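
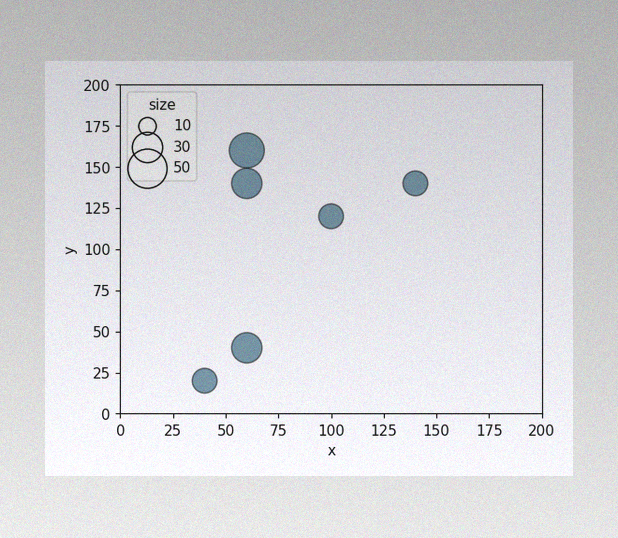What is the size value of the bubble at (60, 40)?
30

The image has some photo noise and uneven lighting. Matching the bubble at (60, 40) against the size legend gives 30.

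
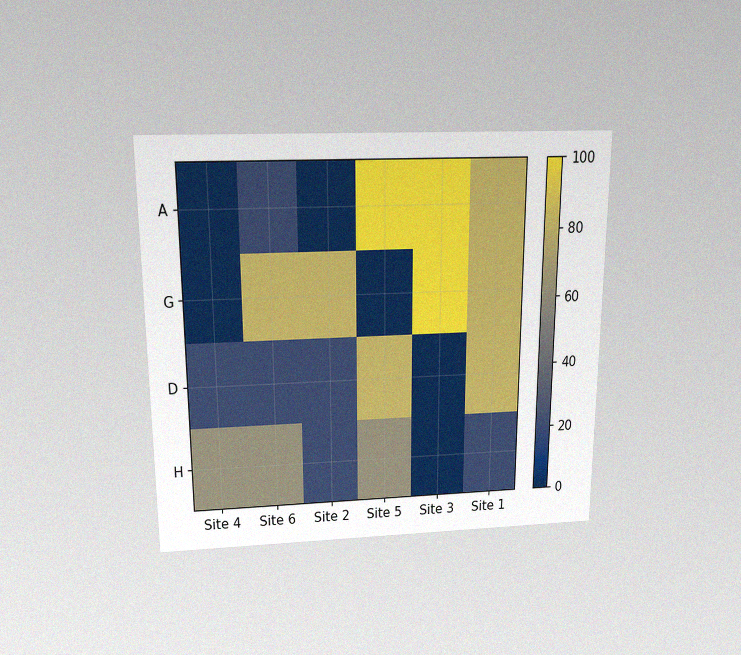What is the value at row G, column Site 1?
80

The chart is viewed slightly from above, with some photo noise. Matching cell (G, Site 1) against the colorbar gives 80.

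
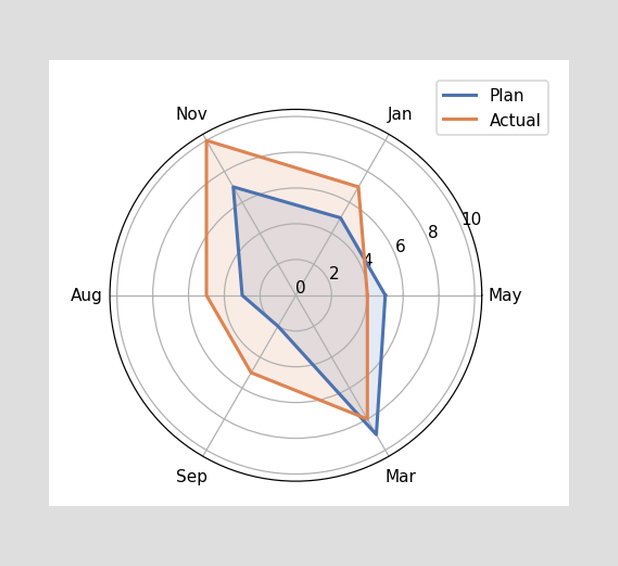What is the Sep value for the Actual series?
On the Sep axis, Actual reaches 5.

5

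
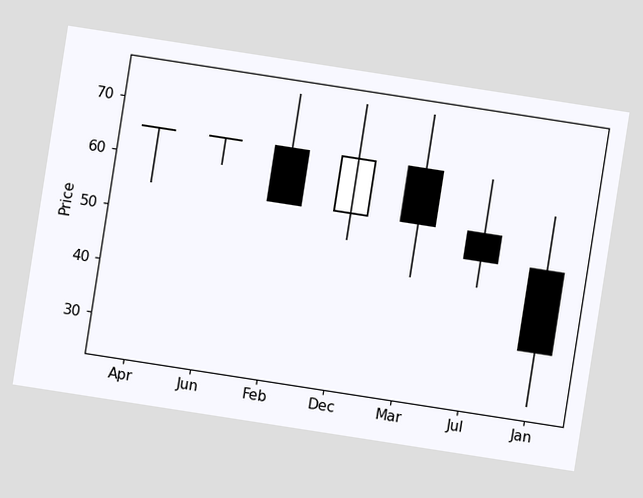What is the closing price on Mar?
The chart is tilted about 9° clockwise. The Mar candle closes at 55.

55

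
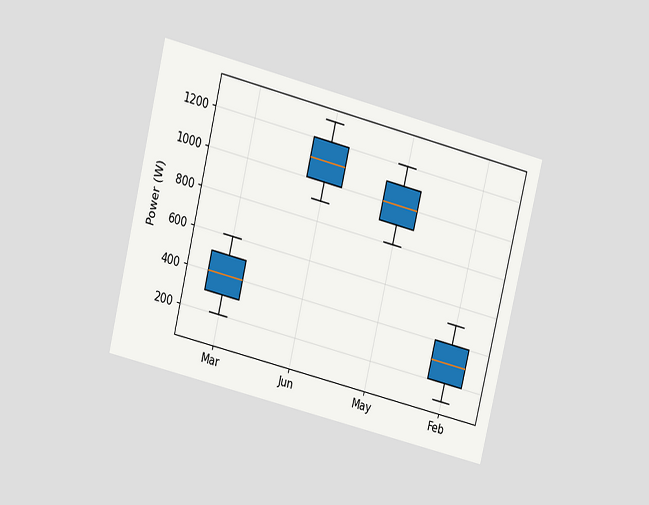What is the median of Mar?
400W

The chart is tilted about 14° clockwise and viewed at a slight angle. The median line in the Mar box sits at 400W.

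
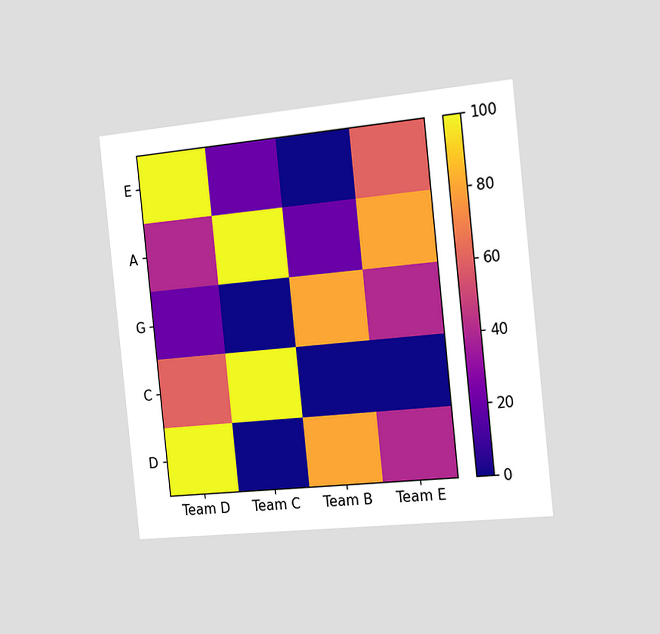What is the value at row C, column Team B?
0

The chart is tilted about 6° counter-clockwise and viewed slightly from the right. Matching cell (C, Team B) against the colorbar gives 0.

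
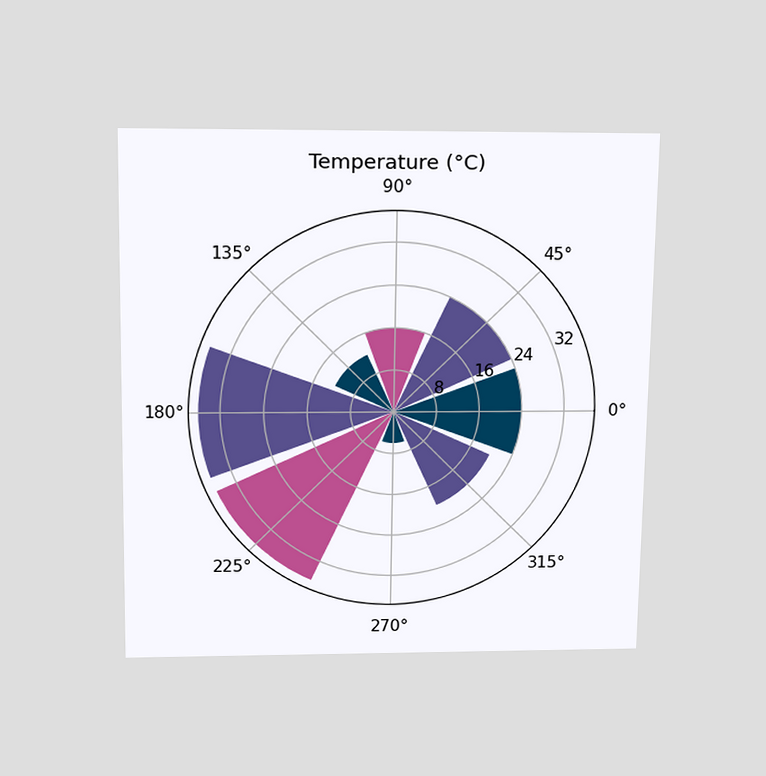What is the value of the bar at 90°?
16°C

The chart is viewed slightly from above. The bar at 90° reaches 16°C on the radial axis.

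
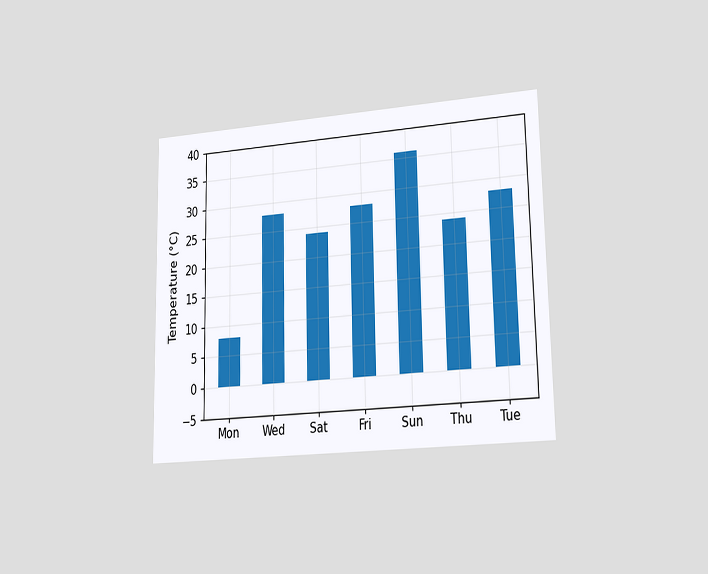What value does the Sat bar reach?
The chart is viewed slightly from the right. Reading along the chart's y-axis, the Sat bar reaches 24°C.

24°C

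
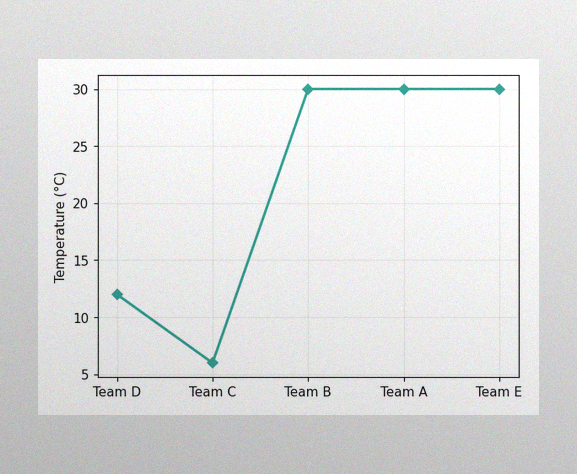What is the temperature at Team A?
The image has some photo noise and uneven lighting. At Team A, the line is at 30°C.

30°C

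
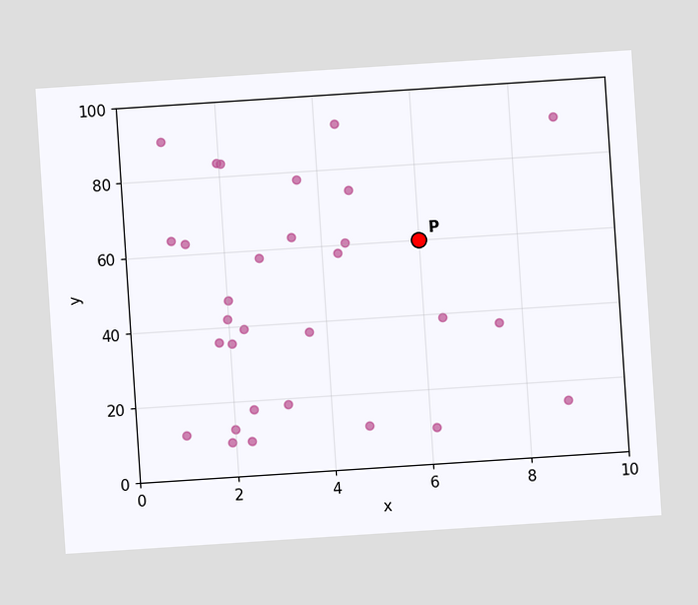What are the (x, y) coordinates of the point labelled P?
(6, 60)

The chart is tilted about 4° counter-clockwise. Following the gridlines from P to each axis, P sits at (6, 60).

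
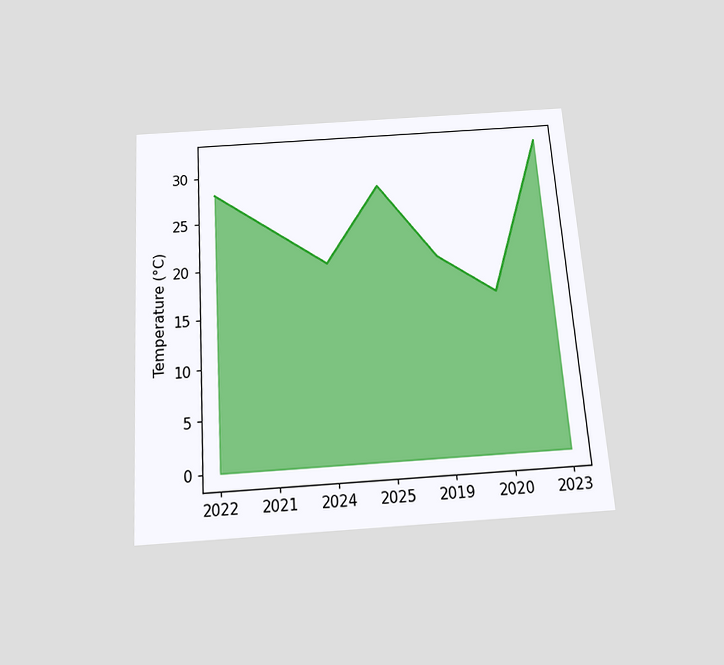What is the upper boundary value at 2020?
16°C

The chart is tilted about 4° counter-clockwise and viewed slightly from below. At 2020 the upper boundary is at 16°C.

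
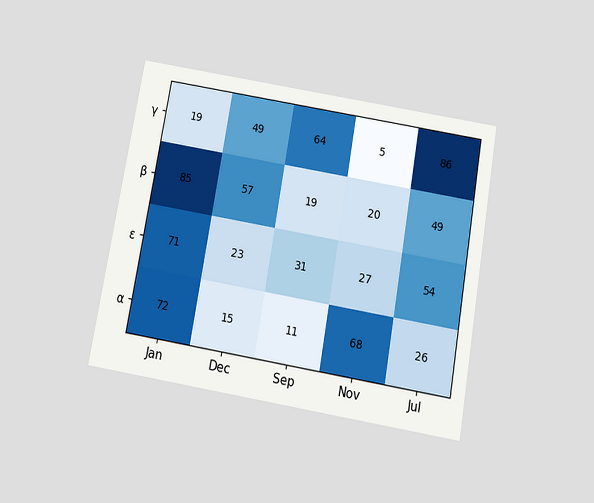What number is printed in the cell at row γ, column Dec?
The chart is tilted about 10° clockwise and viewed slightly from below. The (γ, Dec) cell reads 49.

49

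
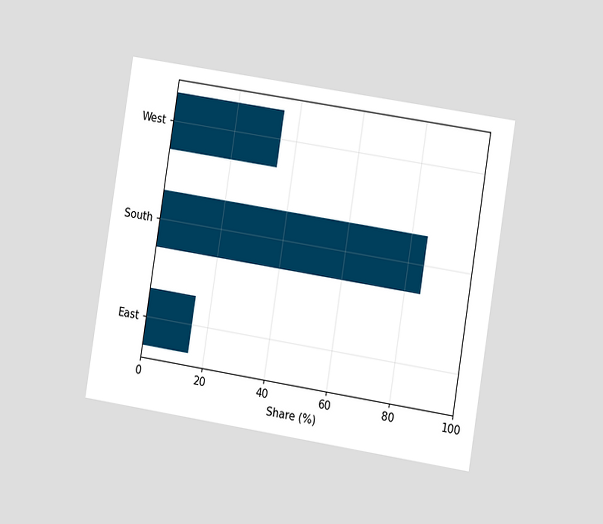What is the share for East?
The chart is tilted about 9° clockwise and viewed at a slight angle. Reading along the chart's x-axis, the East bar reaches 15%.

15%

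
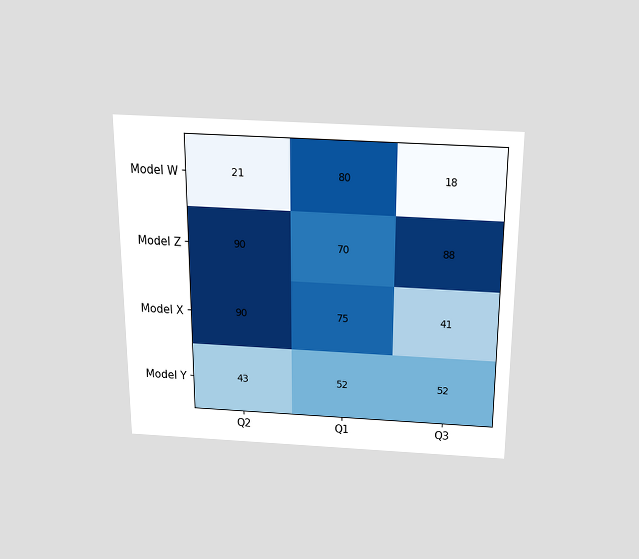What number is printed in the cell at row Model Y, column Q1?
The chart is viewed slightly from above. The (Model Y, Q1) cell reads 52.

52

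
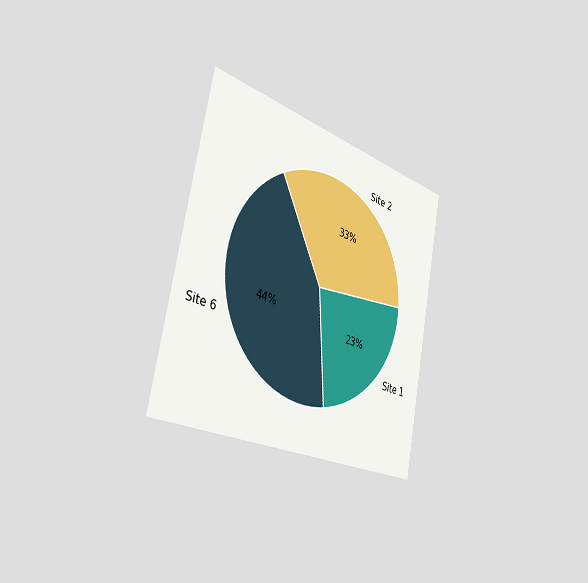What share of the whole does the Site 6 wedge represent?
The chart is tilted about 11° clockwise and viewed slightly from the left. The Site 6 slice takes up 44% of the pie.

44%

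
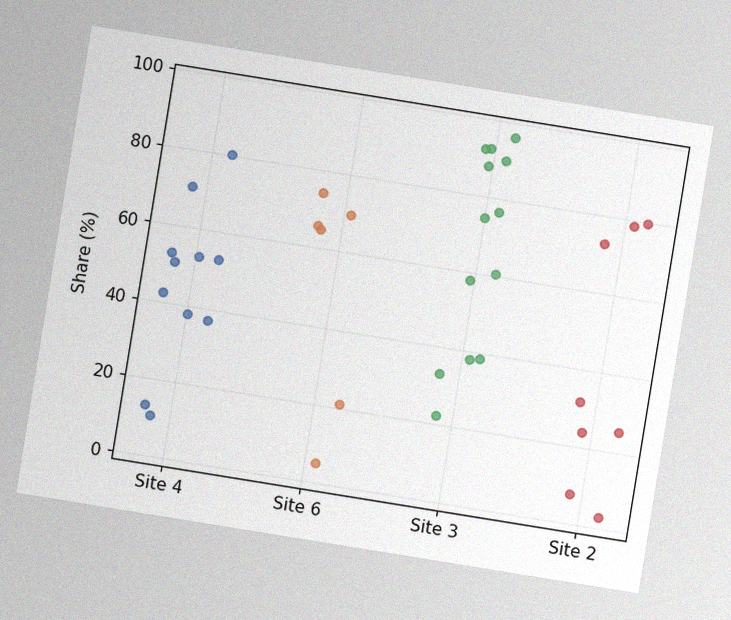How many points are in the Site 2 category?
8

The chart is tilted about 9° clockwise, with some photo noise. Counting the markers in the Site 2 column gives 8.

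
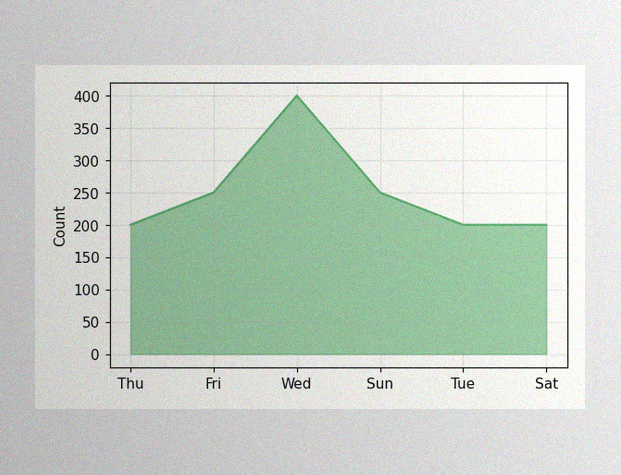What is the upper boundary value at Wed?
The image has some photo noise and uneven lighting. At Wed the upper boundary is at 400.

400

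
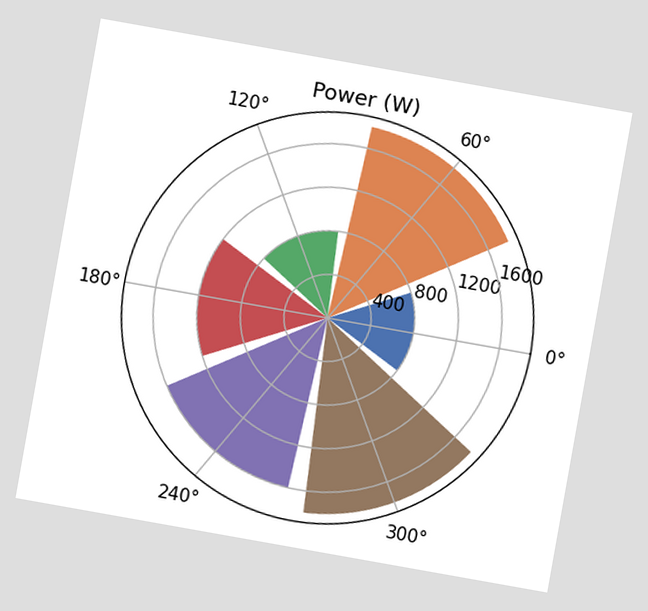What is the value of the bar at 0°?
800W

The chart is tilted about 10° clockwise. The bar at 0° reaches 800W on the radial axis.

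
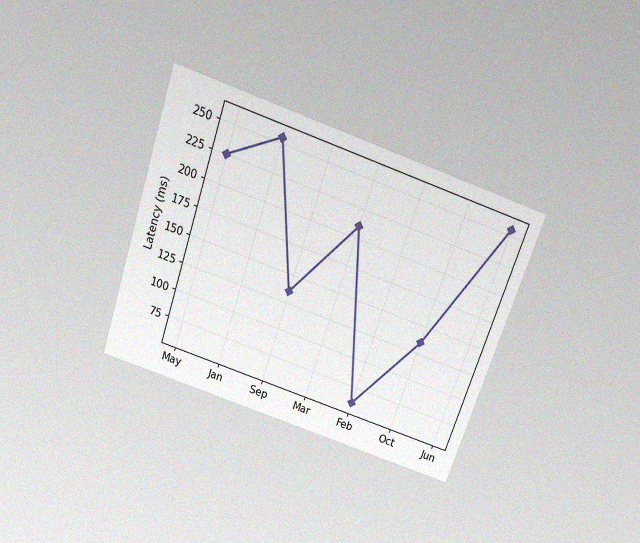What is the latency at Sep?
The chart is tilted about 19° clockwise and viewed slightly from above, with some photo noise. At Sep, the line is at 135ms.

135ms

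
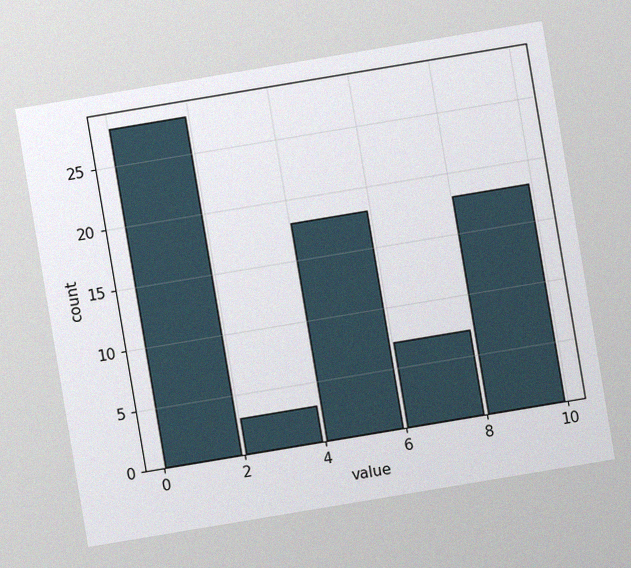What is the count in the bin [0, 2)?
28

The chart is tilted about 9° counter-clockwise, with some photo noise. The [0, 2) bin has height 28.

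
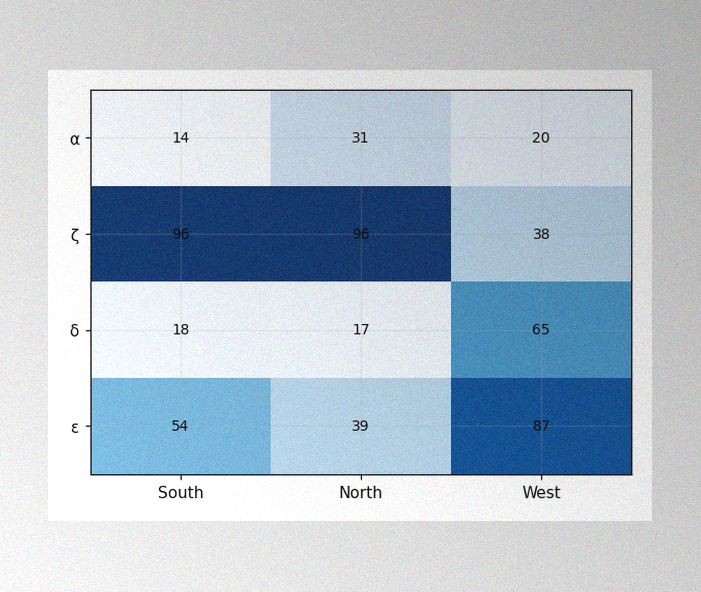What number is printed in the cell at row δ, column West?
The image has some photo noise and uneven lighting. The (δ, West) cell reads 65.

65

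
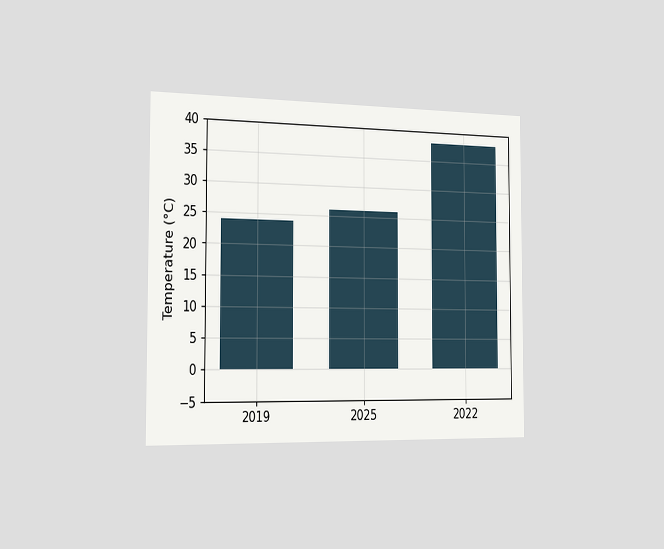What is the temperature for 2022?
The chart is viewed slightly from the left. Reading along the chart's y-axis, the 2022 bar reaches 38°C.

38°C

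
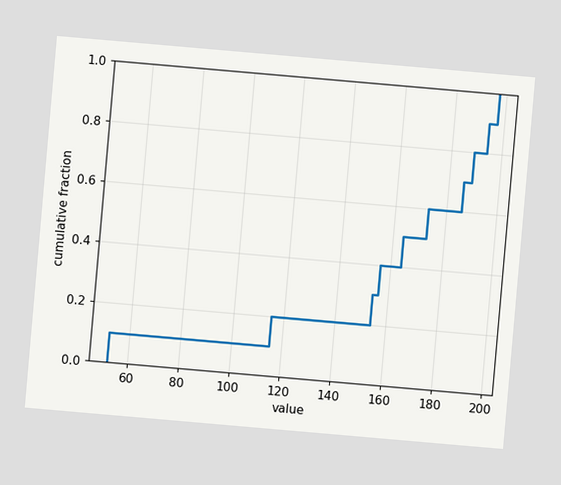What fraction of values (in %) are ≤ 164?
50%

The chart is tilted about 5° clockwise. At x=164 the ECDF step is at 50%.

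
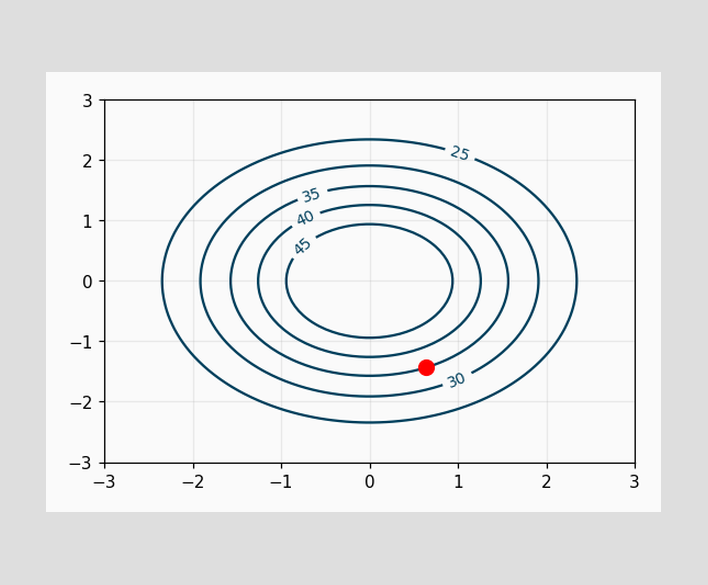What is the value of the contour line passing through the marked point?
35

The marked point sits on the contour labelled 35.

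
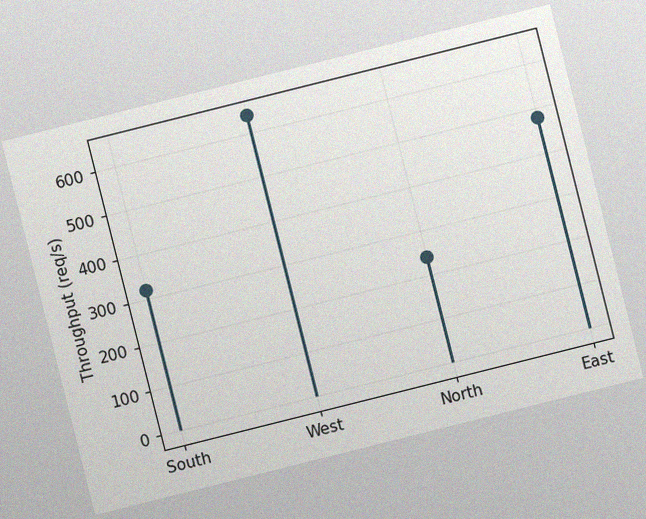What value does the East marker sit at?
The chart is tilted about 14° counter-clockwise, with some photo noise. The East marker sits at 480req/s.

480req/s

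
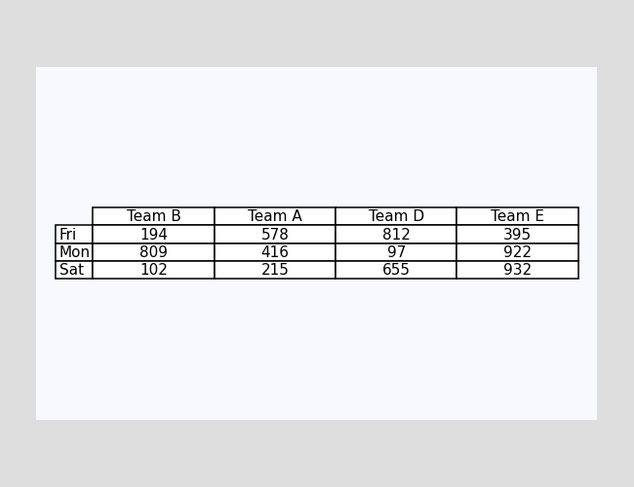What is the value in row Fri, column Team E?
The (Fri, Team E) cell reads 395.

395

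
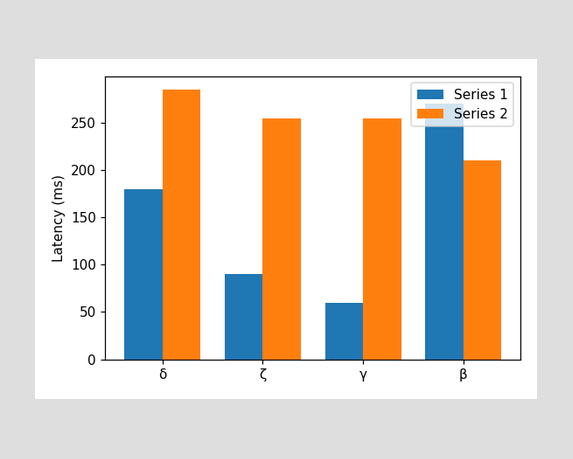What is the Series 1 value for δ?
The Series 1 bar at δ reaches 180ms on the y-axis.

180ms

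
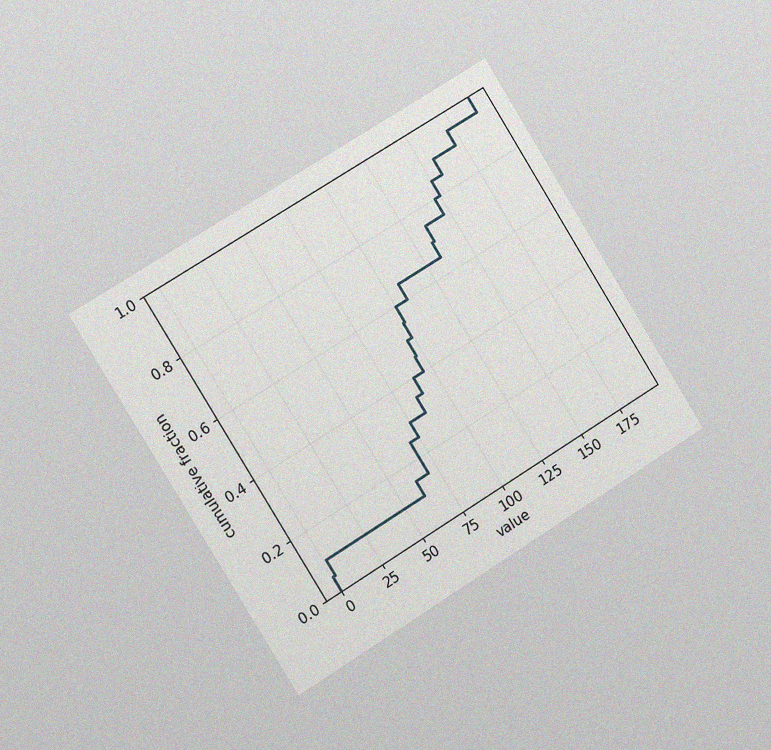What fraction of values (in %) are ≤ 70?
25%

The chart is tilted about 32° counter-clockwise and viewed slightly from the left, with some photo noise. At x=70 the ECDF step is at 25%.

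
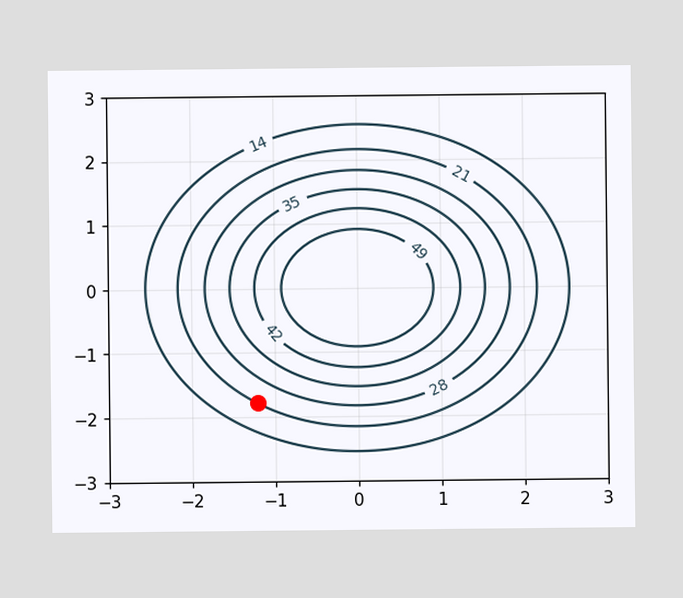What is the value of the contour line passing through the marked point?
21

The marked point sits on the contour labelled 21.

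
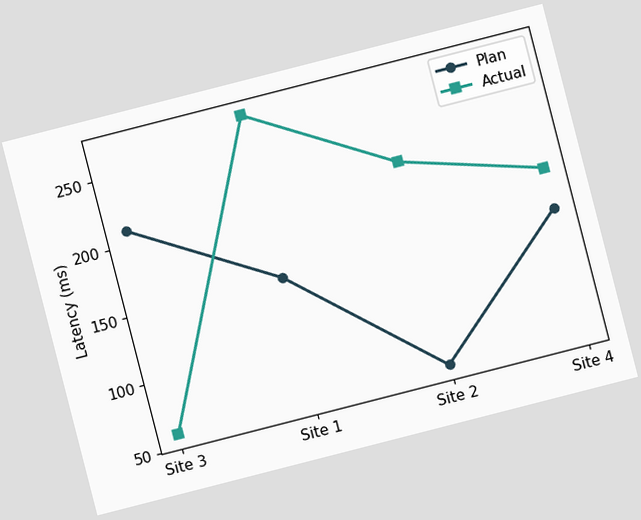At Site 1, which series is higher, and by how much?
Actual, by 120ms

The chart is tilted about 14° counter-clockwise. At Site 1, Actual sits above the other line by 120ms.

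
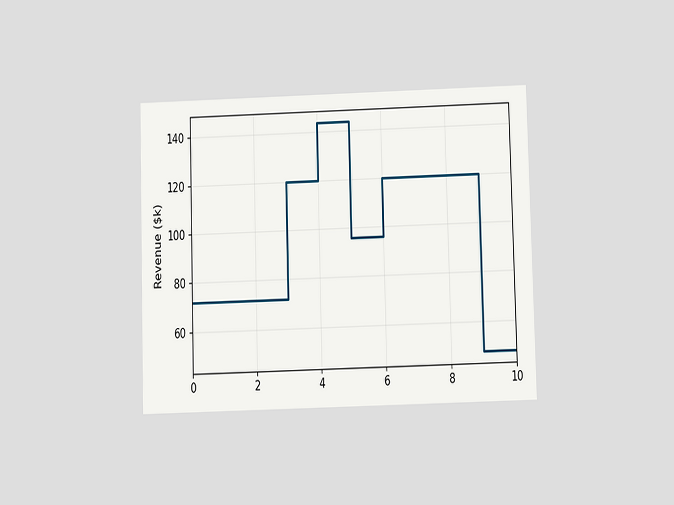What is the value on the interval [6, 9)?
$120k

The chart is viewed slightly from below. On [6, 9) the step sits at $120k.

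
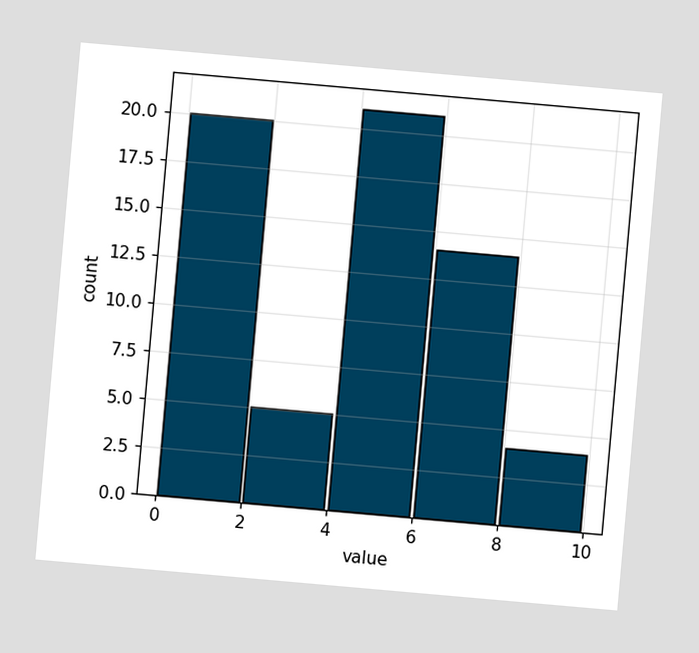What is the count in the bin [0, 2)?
20

The chart is tilted about 5° clockwise. The [0, 2) bin has height 20.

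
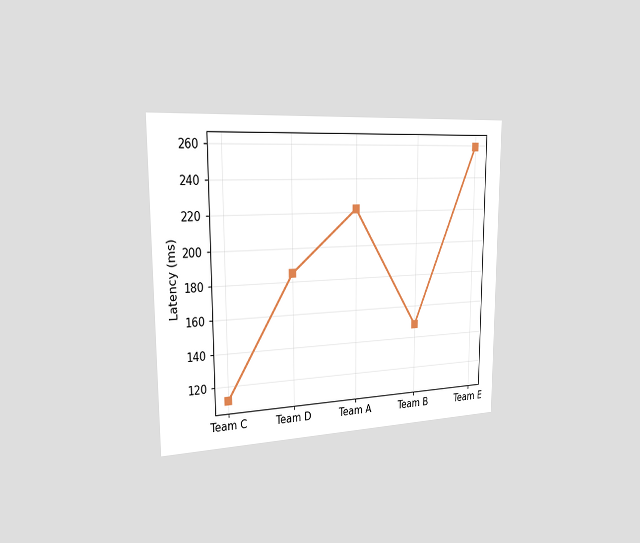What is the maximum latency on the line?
259ms

The chart is viewed slightly from the left. The highest point is at Team E, and reading across to the y-axis gives 259ms.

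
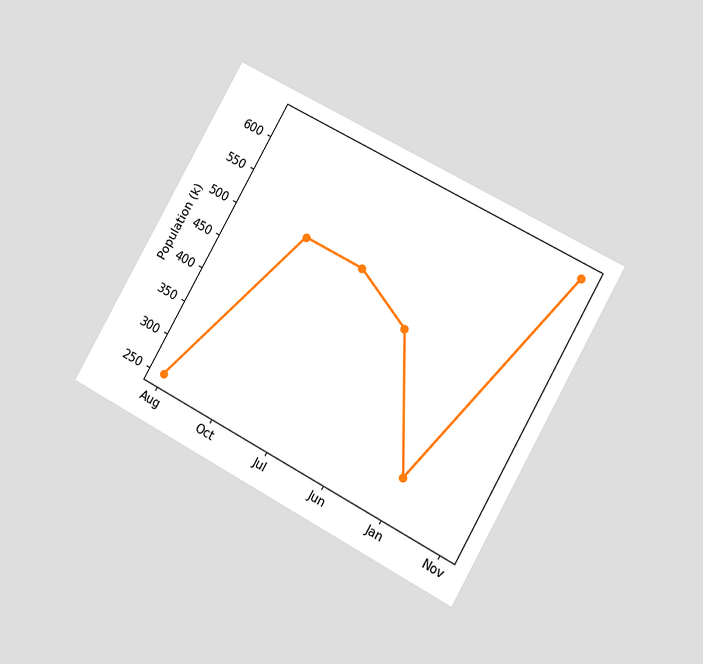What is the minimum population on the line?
The chart is tilted about 29° clockwise and viewed at a slight angle. The lowest point is at Aug, and reading across to the y-axis gives 252k.

252k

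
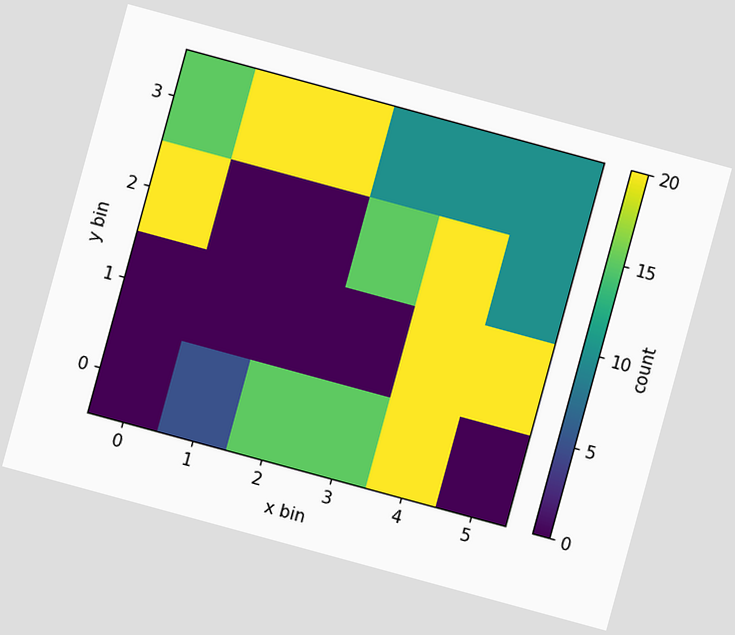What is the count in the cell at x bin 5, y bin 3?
The chart is tilted about 15° clockwise. Matching the cell (5, 3) against the colorbar gives 10.

10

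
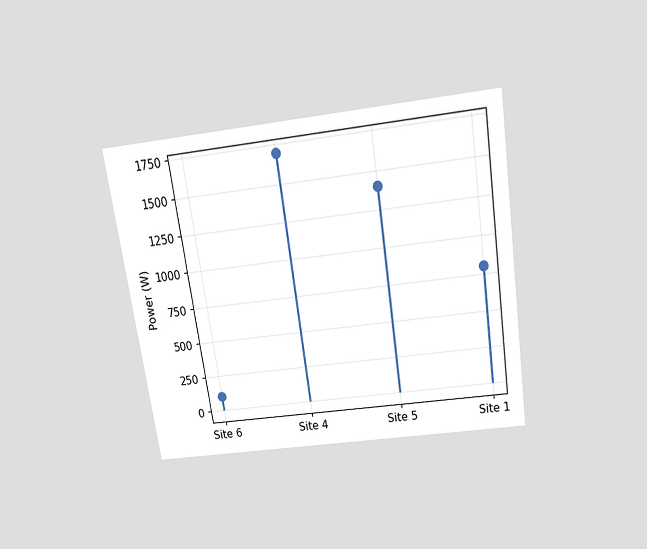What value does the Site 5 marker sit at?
1400W

The chart is tilted about 9° counter-clockwise and viewed slightly from above. The Site 5 marker sits at 1400W.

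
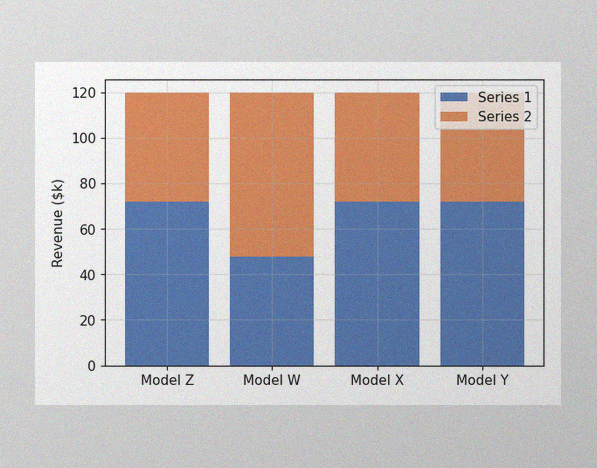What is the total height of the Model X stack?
$120k

The image has some photo noise and uneven lighting. The Model X stack's top reaches $120k on the y-axis.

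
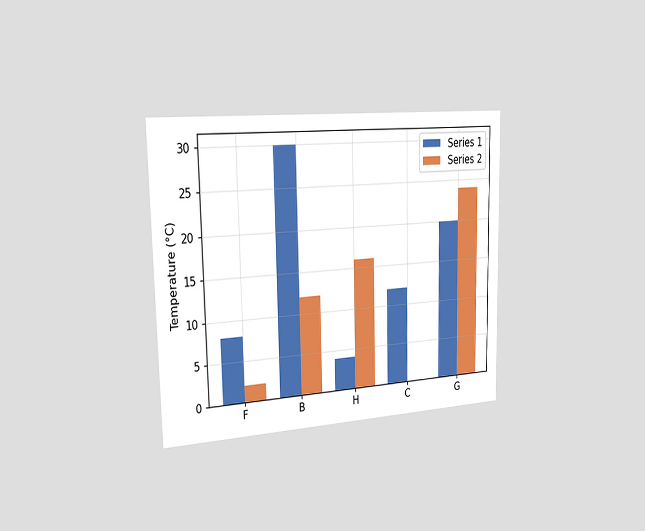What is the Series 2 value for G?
24°C

The chart is viewed slightly from the left. The Series 2 bar at G reaches 24°C on the y-axis.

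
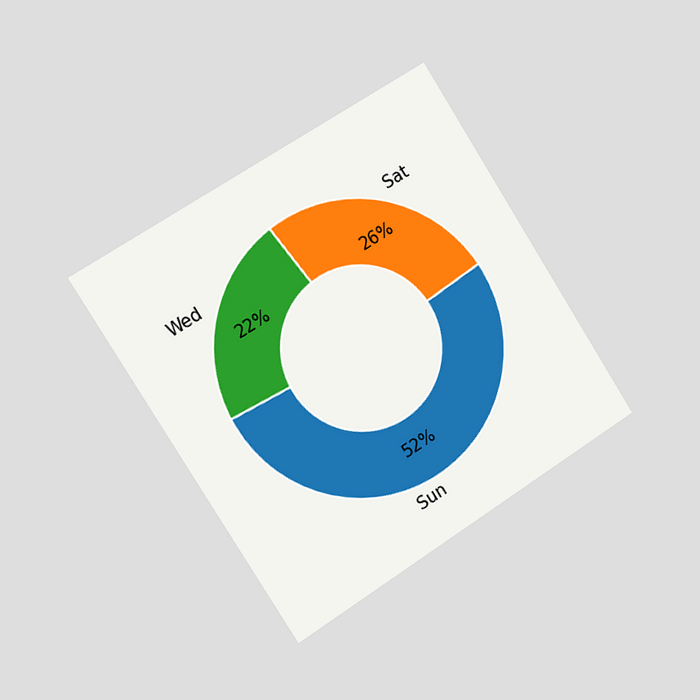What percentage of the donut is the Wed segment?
The chart is tilted about 32° counter-clockwise and viewed slightly from the left. The Wed segment takes up 22% of the ring.

22%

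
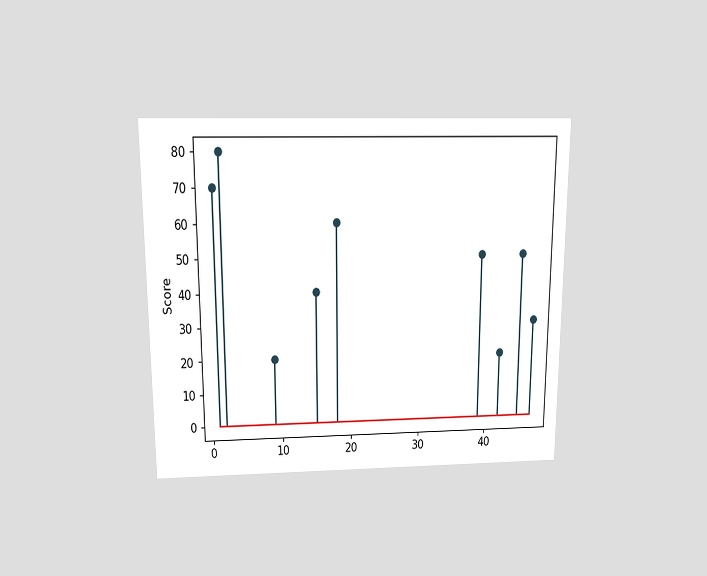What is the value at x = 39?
50

The chart is viewed slightly from above. The stem at x=39 reaches 50.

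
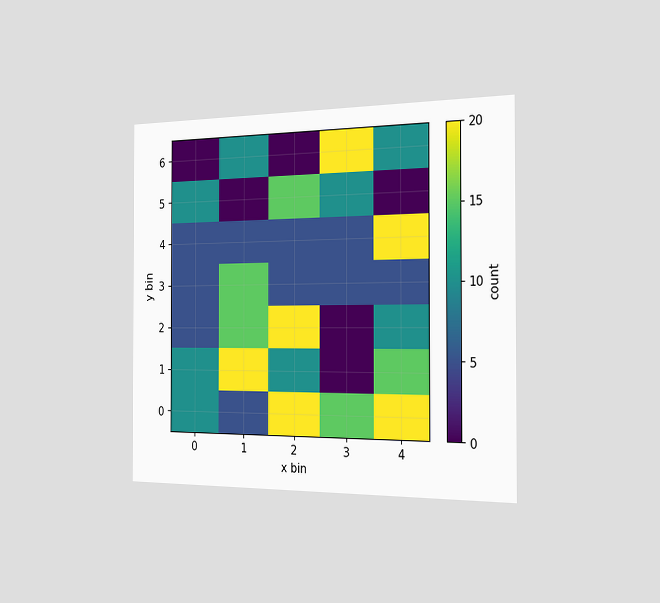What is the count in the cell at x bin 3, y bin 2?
The chart is viewed slightly from the right. Matching the cell (3, 2) against the colorbar gives 0.

0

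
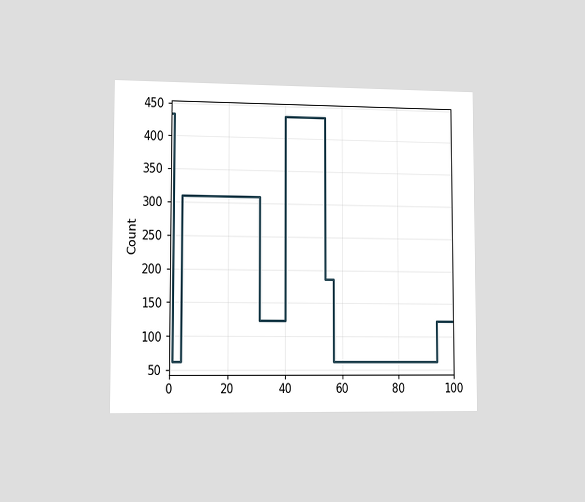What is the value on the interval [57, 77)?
62

The chart is viewed slightly from the left. On [57, 77) the step sits at 62.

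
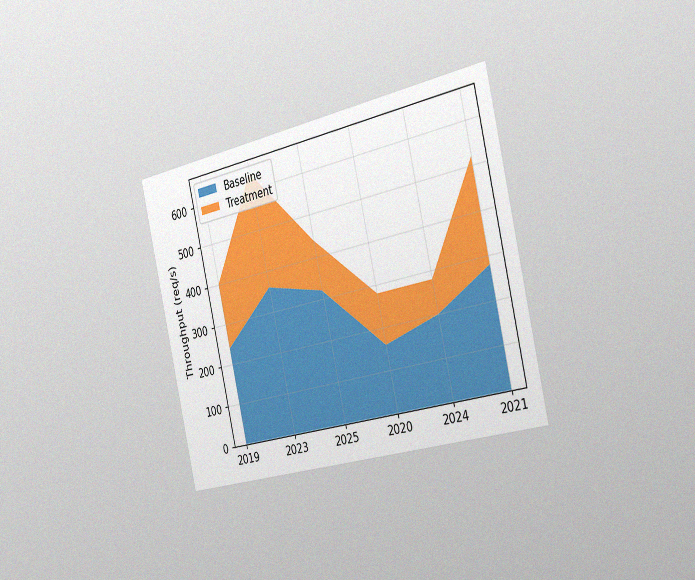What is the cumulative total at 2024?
The chart is tilted about 13° counter-clockwise and viewed slightly from the right, with some photo noise. The stacked total at 2024 reaches 280req/s.

280req/s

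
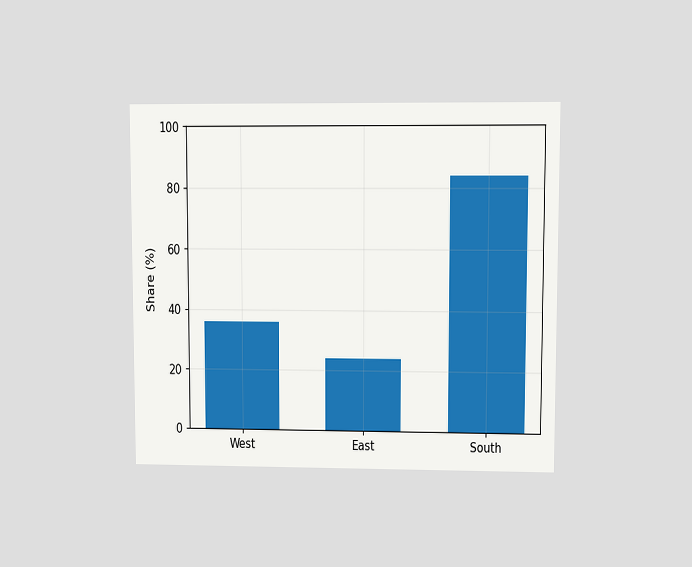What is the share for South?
The chart is viewed at a slight angle. Reading along the chart's y-axis, the South bar reaches 84%.

84%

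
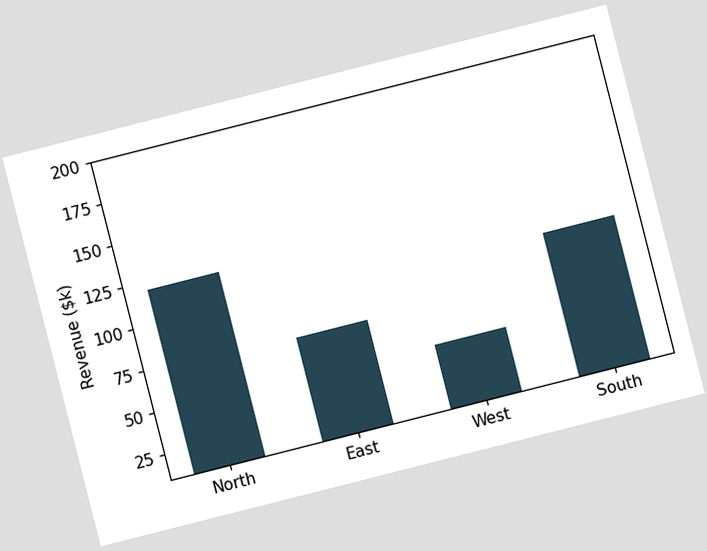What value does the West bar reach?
$48k

The chart is tilted about 14° counter-clockwise. Reading along the chart's y-axis, the West bar reaches $48k.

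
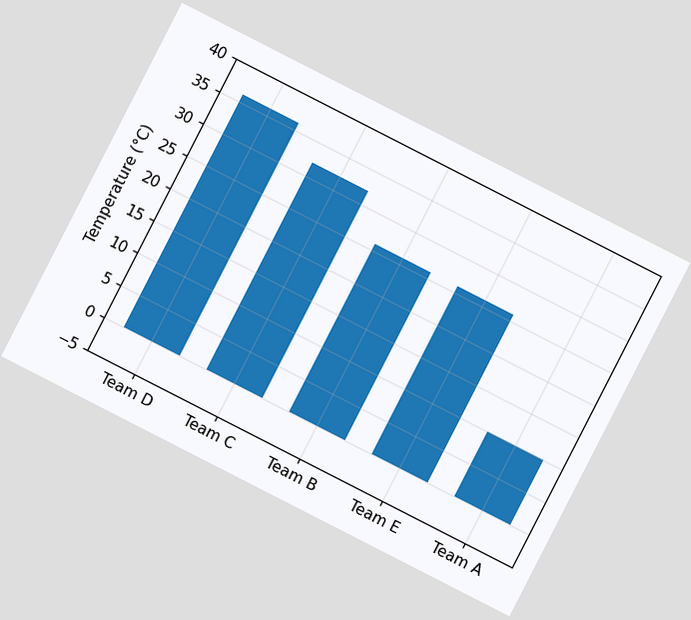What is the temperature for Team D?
The chart is tilted about 27° clockwise. Reading along the chart's y-axis, the Team D bar reaches 36°C.

36°C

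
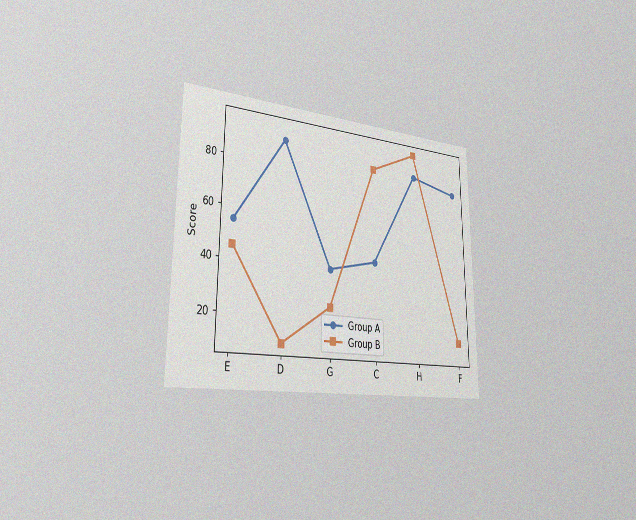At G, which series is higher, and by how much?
Group A, by 15

The chart is viewed slightly from the left, with some photo noise. At G, Group A sits above the other line by 15.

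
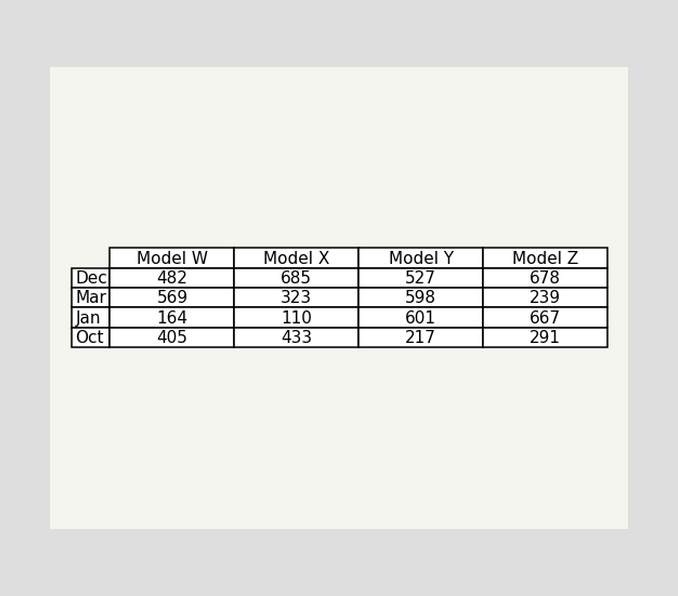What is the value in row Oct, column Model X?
The (Oct, Model X) cell reads 433.

433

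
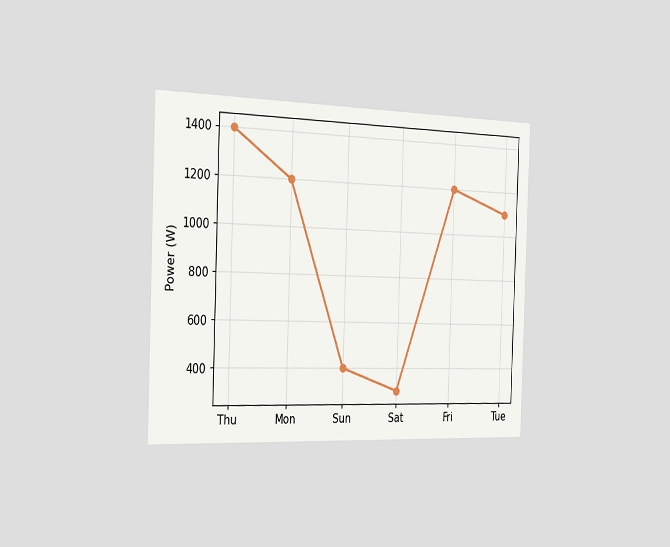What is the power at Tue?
1100W

The chart is viewed slightly from the left. At Tue, the line is at 1100W.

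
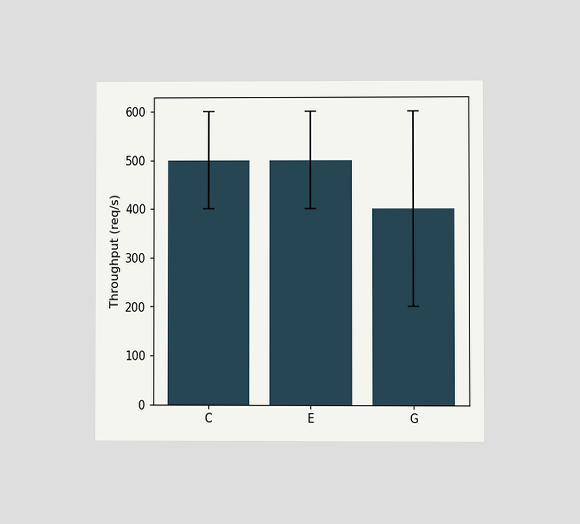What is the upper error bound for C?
The chart is viewed at a slight angle. The C bar's upper whisker reaches 600req/s.

600req/s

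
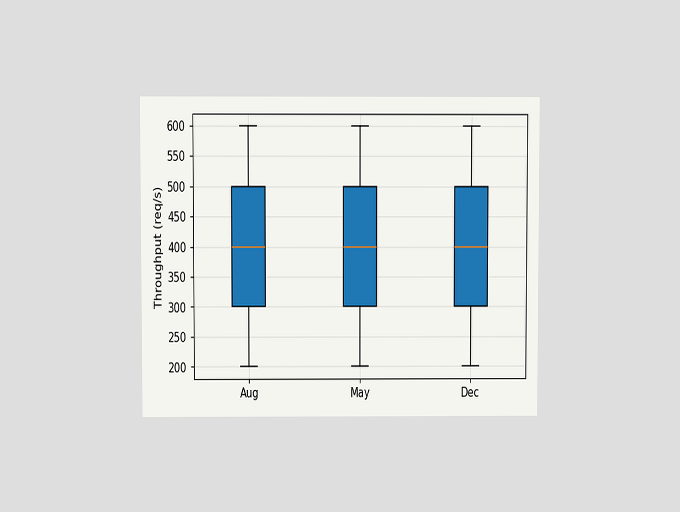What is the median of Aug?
400req/s

The chart is viewed at a slight angle. The median line in the Aug box sits at 400req/s.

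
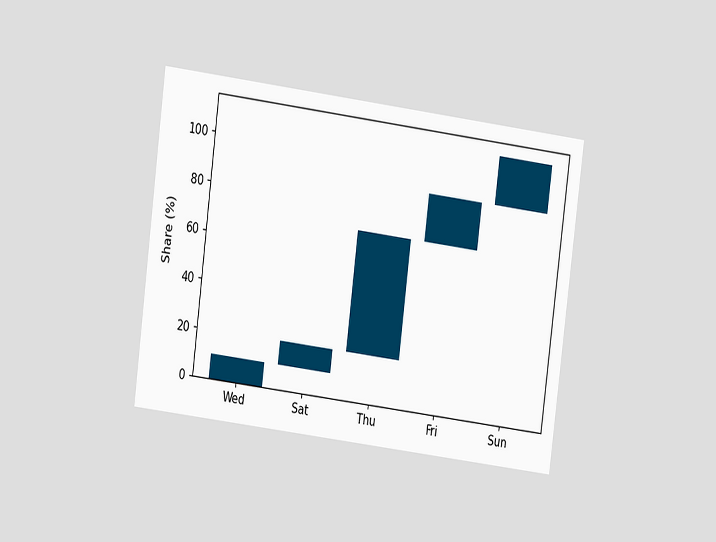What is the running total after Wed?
10%

The chart is tilted about 7° clockwise and viewed at a slight angle. After Wed the running total reaches 10%.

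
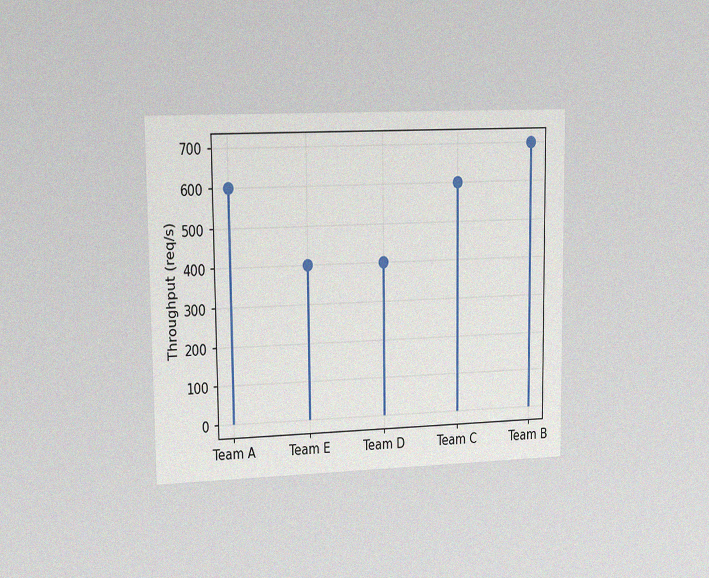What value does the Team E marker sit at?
The chart is viewed slightly from the left, with some photo noise. The Team E marker sits at 400req/s.

400req/s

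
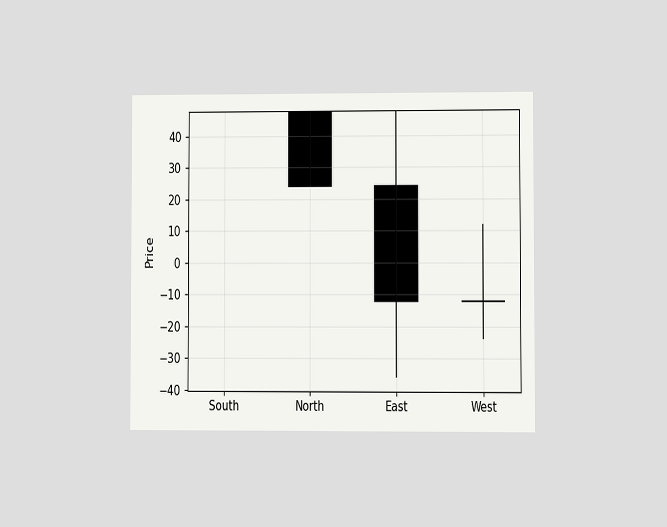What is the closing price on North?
The chart is viewed at a slight angle. The North candle closes at 24.

24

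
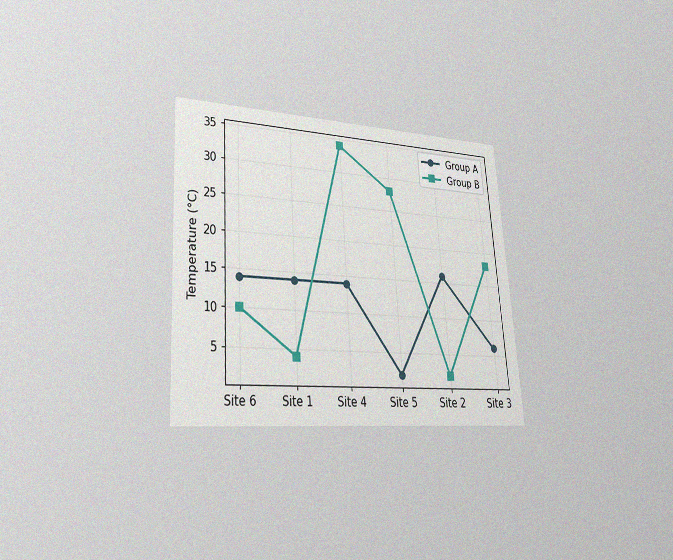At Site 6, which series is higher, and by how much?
Group A, by 4°C

The chart is tilted about 4° counter-clockwise and viewed at a slight angle, with some photo noise. At Site 6, Group A sits above the other line by 4°C.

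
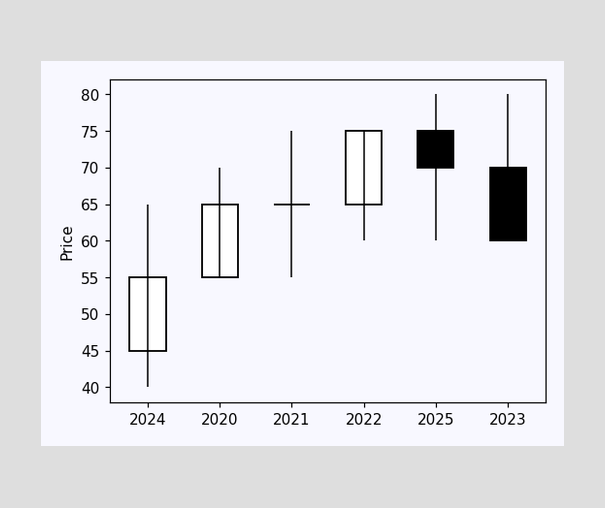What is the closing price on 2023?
60

The 2023 candle closes at 60.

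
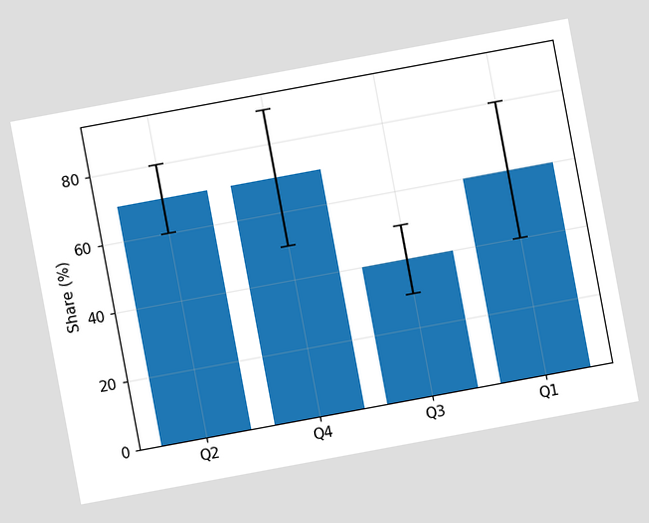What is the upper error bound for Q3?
50%

The chart is tilted about 11° counter-clockwise. The Q3 bar's upper whisker reaches 50%.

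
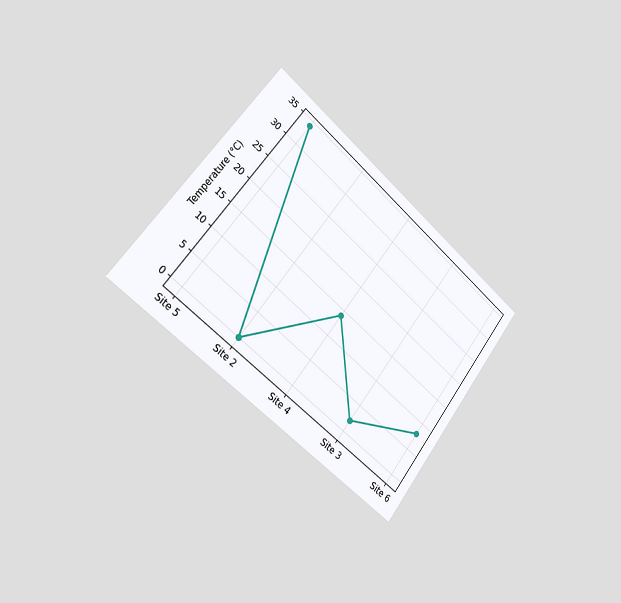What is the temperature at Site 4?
The chart is tilted about 38° clockwise and viewed slightly from the left. At Site 4, the line is at 14°C.

14°C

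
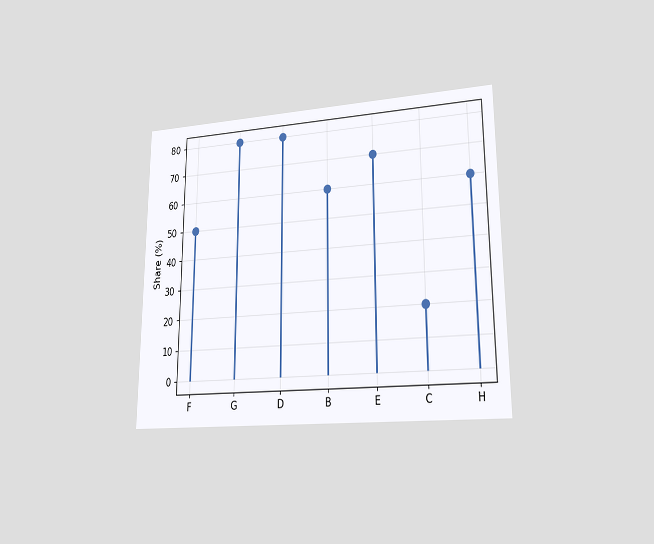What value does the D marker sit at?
The chart is viewed at a slight angle. The D marker sits at 80%.

80%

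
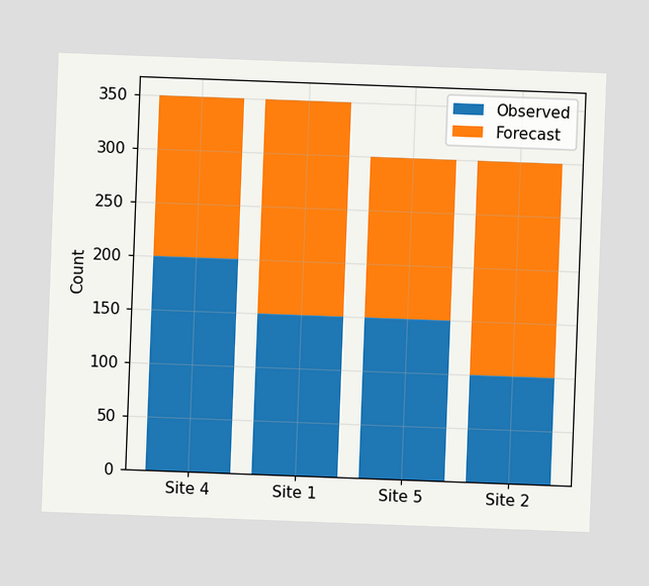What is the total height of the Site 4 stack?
The chart is tilted about 2° clockwise. The Site 4 stack's top reaches 350 on the y-axis.

350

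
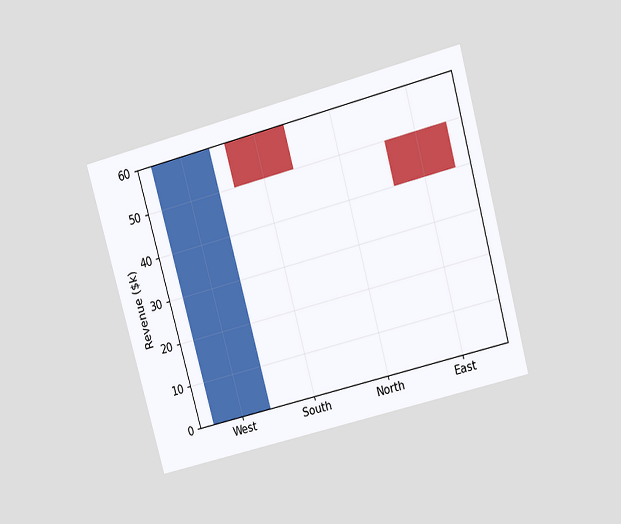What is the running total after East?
The chart is tilted about 15° counter-clockwise and viewed slightly from above. After East the running total reaches $40k.

$40k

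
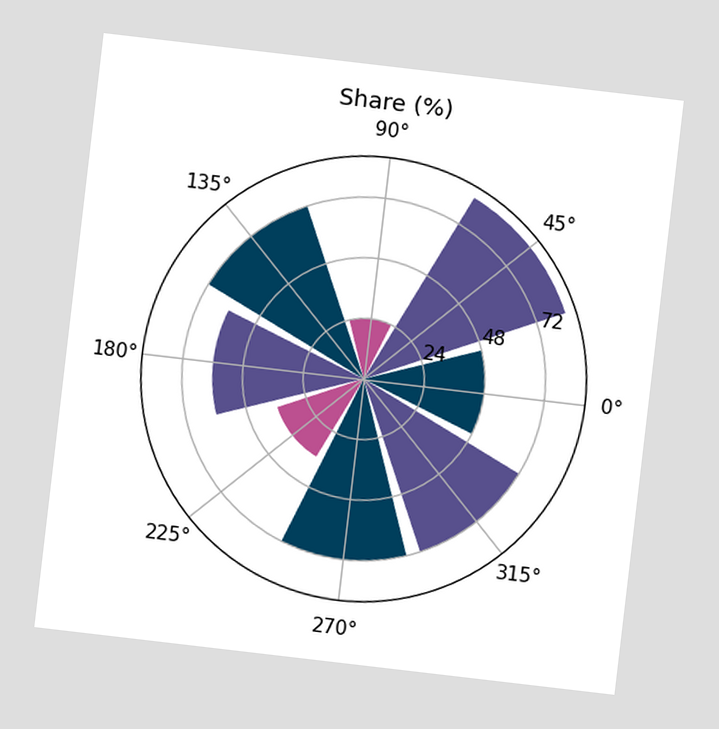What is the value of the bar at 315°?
72%

The chart is tilted about 7° clockwise. The bar at 315° reaches 72% on the radial axis.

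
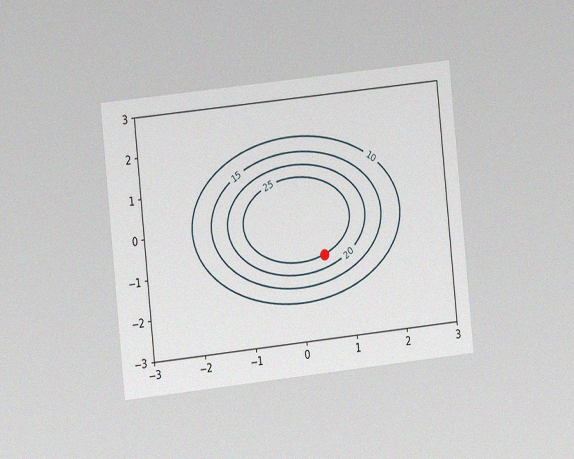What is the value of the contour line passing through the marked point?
25

The chart is tilted about 6° counter-clockwise and viewed at a slight angle, with some photo noise. The marked point sits on the contour labelled 25.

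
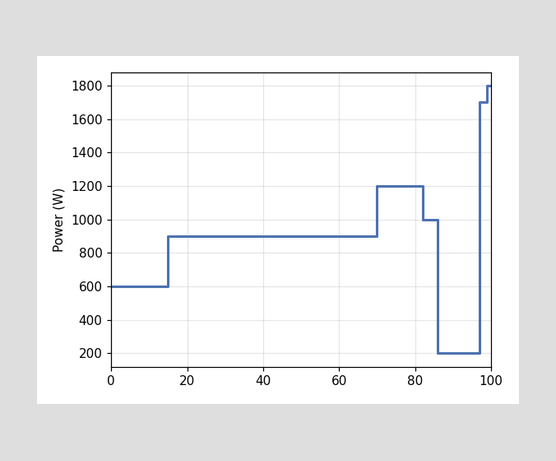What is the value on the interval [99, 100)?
On [99, 100) the step sits at 1800W.

1800W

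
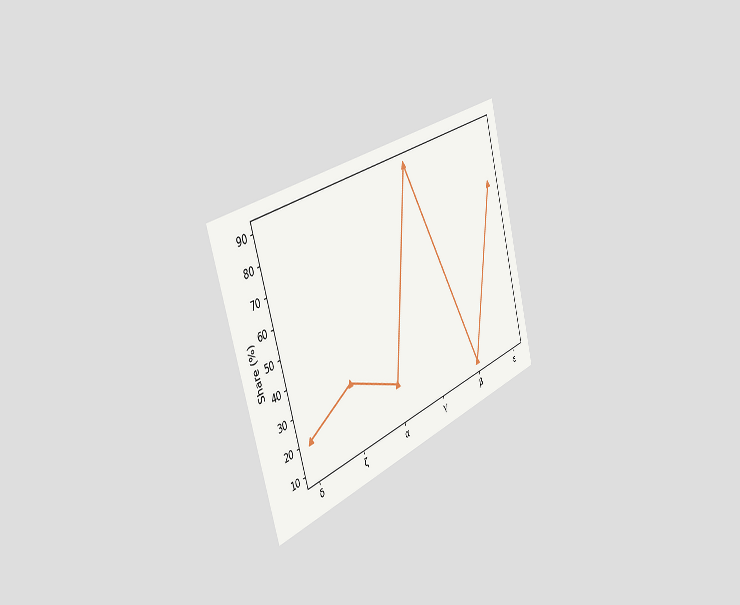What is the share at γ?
90%

The chart is tilted about 17° counter-clockwise and viewed slightly from the left. At γ, the line is at 90%.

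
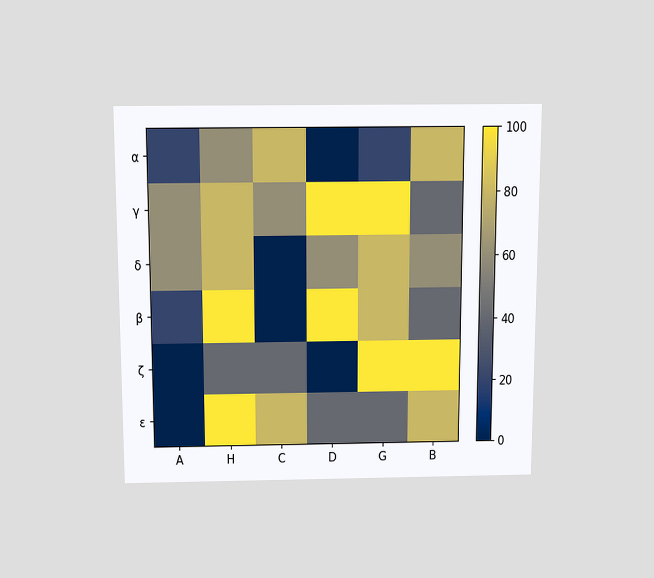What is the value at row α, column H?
60

The chart is viewed slightly from above. Matching cell (α, H) against the colorbar gives 60.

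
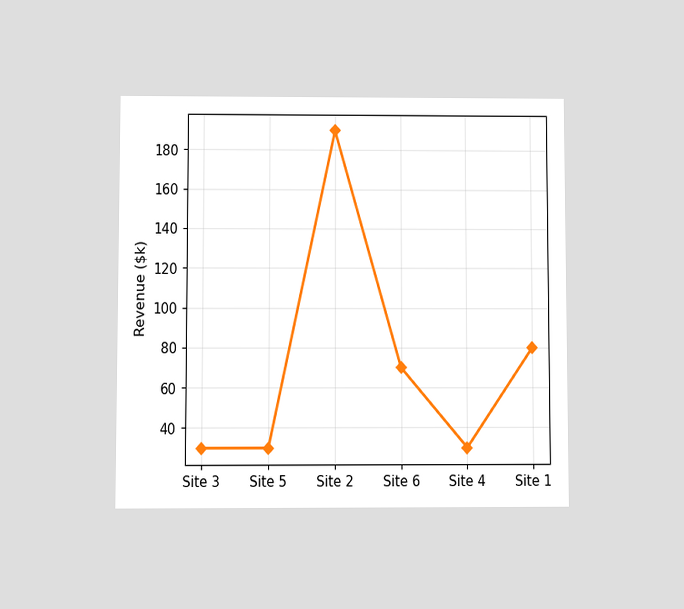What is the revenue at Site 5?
The chart is viewed at a slight angle. At Site 5, the line is at $30k.

$30k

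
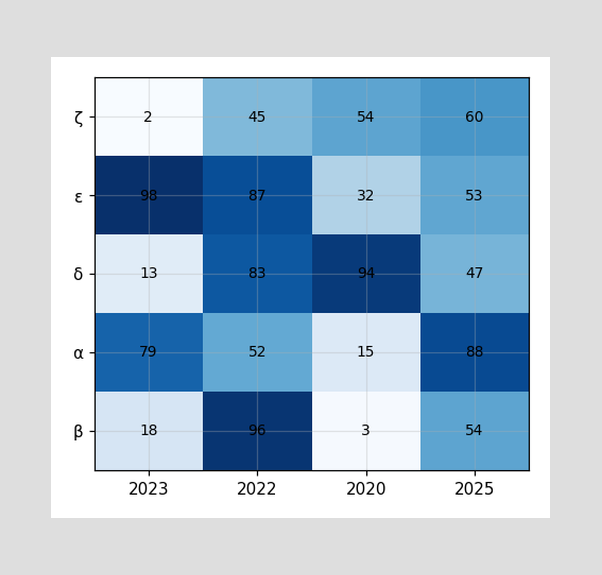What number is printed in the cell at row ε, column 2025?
53

The (ε, 2025) cell reads 53.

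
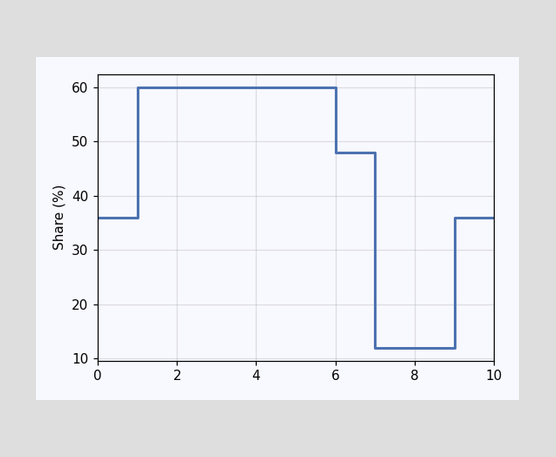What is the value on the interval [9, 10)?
On [9, 10) the step sits at 36%.

36%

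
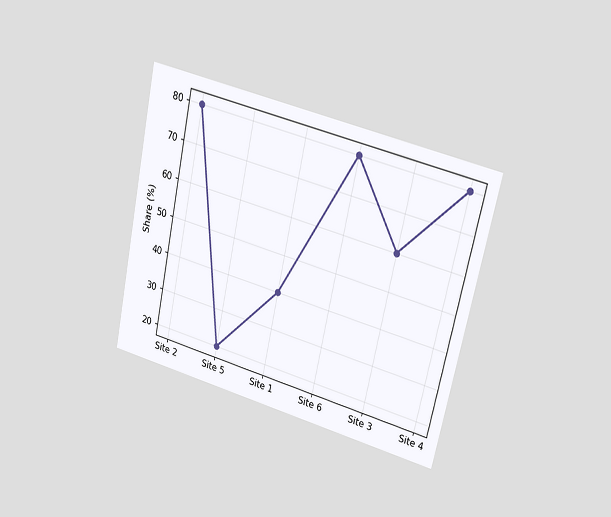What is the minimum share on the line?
20%

The chart is tilted about 12° clockwise and viewed at a slight angle. The lowest point is at Site 5, and reading across to the y-axis gives 20%.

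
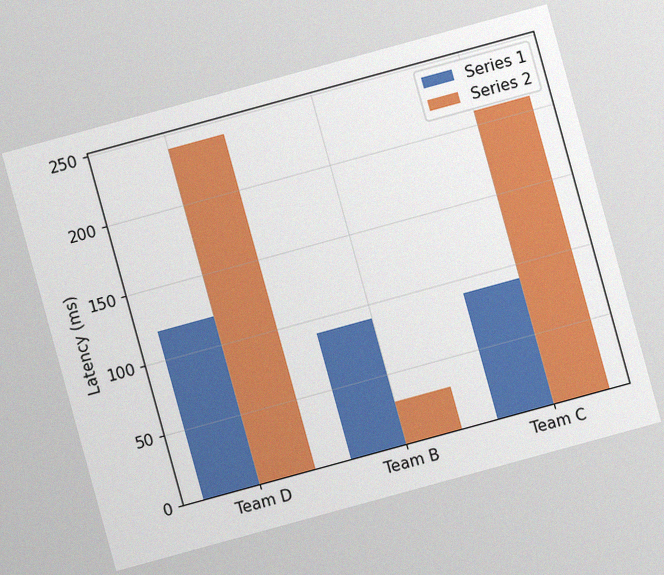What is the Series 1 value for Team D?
The chart is tilted about 15° counter-clockwise, with some photo noise. The Series 1 bar at Team D reaches 120ms on the y-axis.

120ms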